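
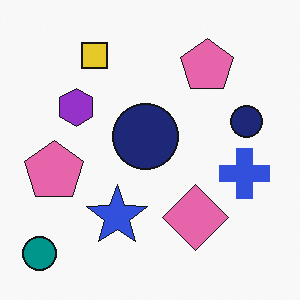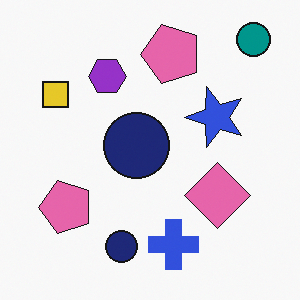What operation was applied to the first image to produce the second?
The second image is the first transposed (reflected across the top-left ↔ bottom-right diagonal).

Shapes have swapped their row and column positions — what was in the top-right is now in the bottom-left — a diagonal reflection.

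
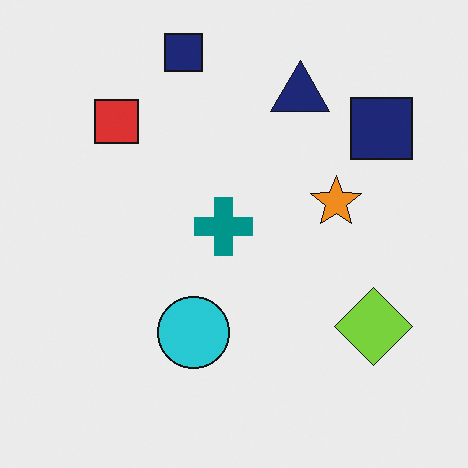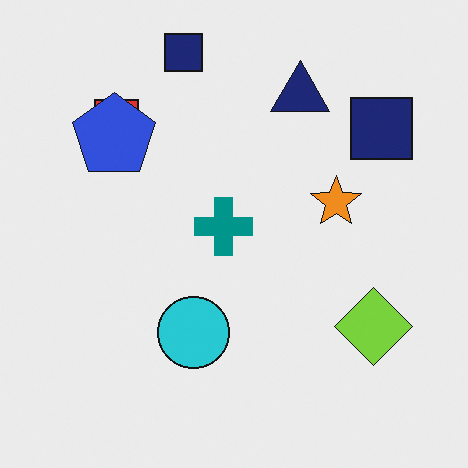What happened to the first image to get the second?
The second image is the first overlaid with an additional blue pentagon.

A blue pentagon appears in the second image that is absent from the first.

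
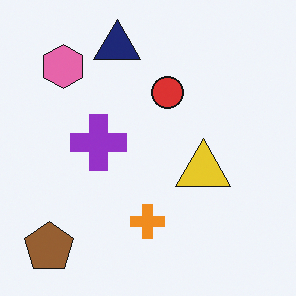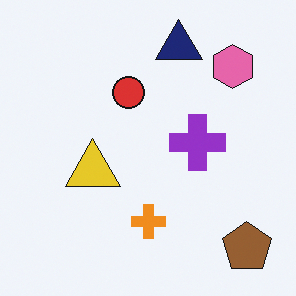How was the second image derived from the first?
Flipped horizontally (left ↔ right).

The brown pentagon is in the bottom-left of the first image and the bottom-right of the second — shapes on opposite sides of the vertical midline have swapped in a mirror flip.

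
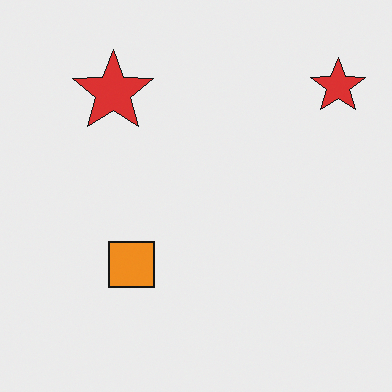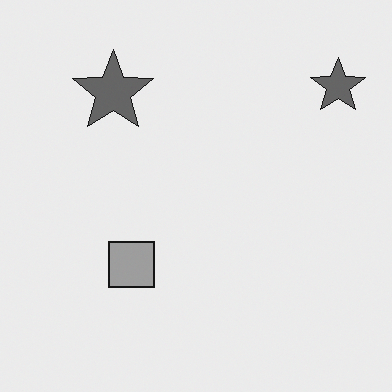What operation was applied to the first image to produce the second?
Converted to grayscale.

All color is removed — every shape is now a shade of grey.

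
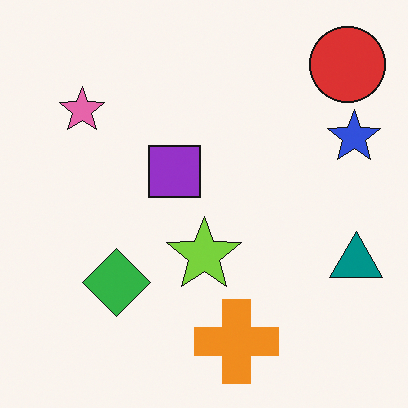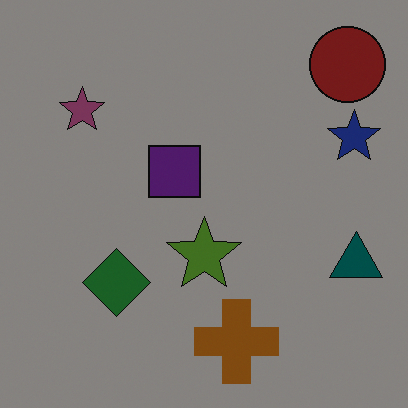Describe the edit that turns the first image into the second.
The image was substantially darkened.

Every pixel — background and shapes alike — is uniformly darkened.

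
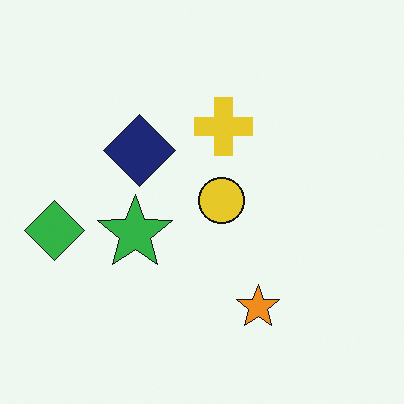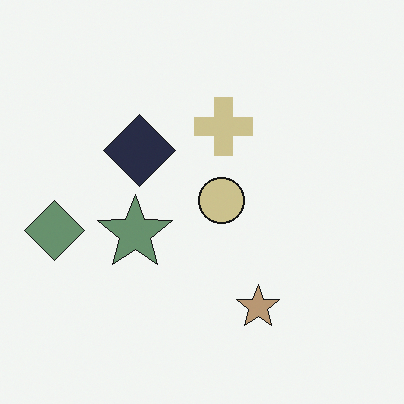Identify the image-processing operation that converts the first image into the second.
The transformation is: heavily desaturated.

All colors are more muted and greyish — a global saturation change.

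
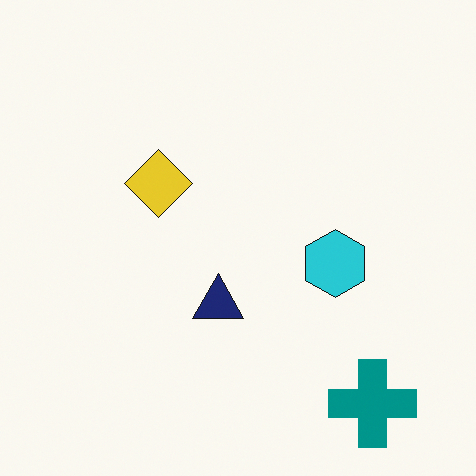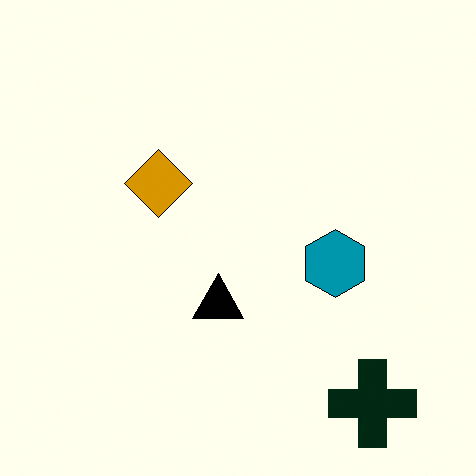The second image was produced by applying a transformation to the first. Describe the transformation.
This is the original image boosted in contrast.

Tones are pushed away from mid-grey across the whole image — a global contrast change.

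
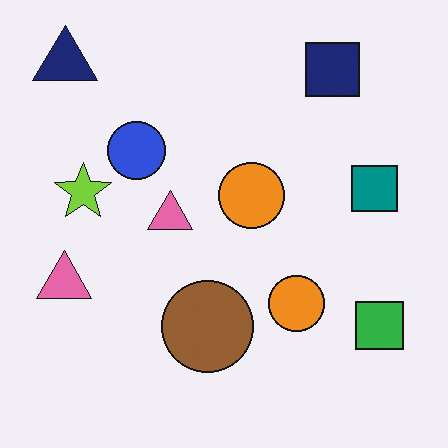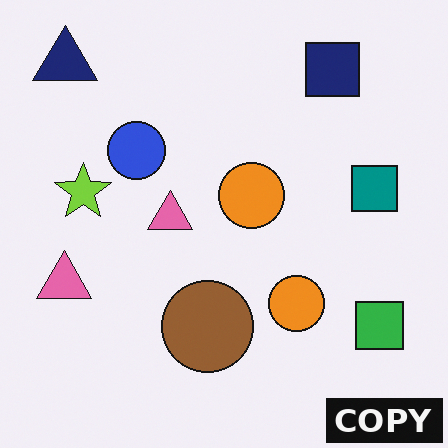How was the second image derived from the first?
The image was watermarked with the text "COPY" in the lower-right corner.

A dark label reading "COPY" appears in the lower-right corner.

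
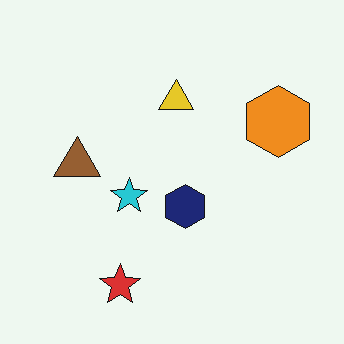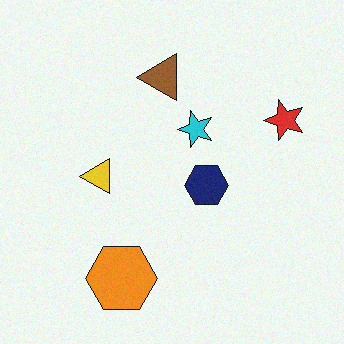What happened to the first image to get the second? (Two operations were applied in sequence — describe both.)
Degraded with subtle gaussian noise, then transposed (reflected across the top-left ↔ bottom-right diagonal).

Random speckle covers the whole image, including the flat background. Shapes have swapped their row and column positions — what was in the top-right is now in the bottom-left — a diagonal reflection.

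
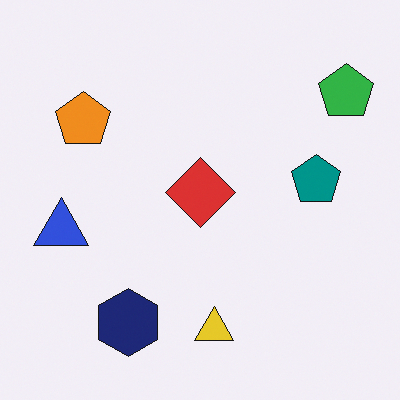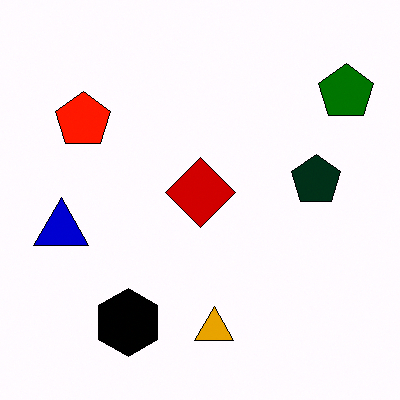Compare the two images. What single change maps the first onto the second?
The image was boosted in contrast.

Tones are pushed away from mid-grey across the whole image — a global contrast change.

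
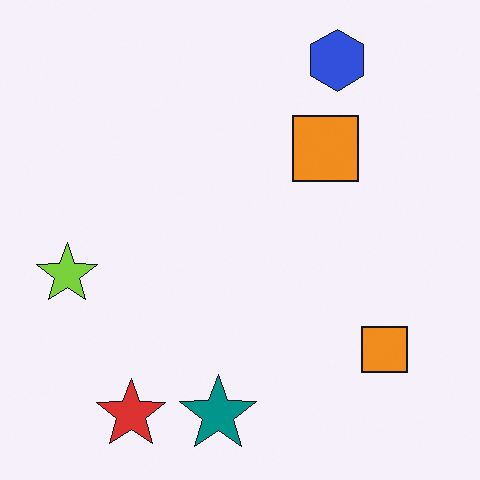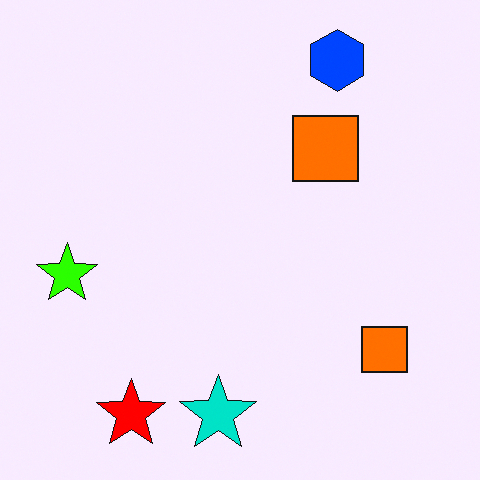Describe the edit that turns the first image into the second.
This is the original image made much more vivid (saturation change).

All colors are more vivid — a global saturation change.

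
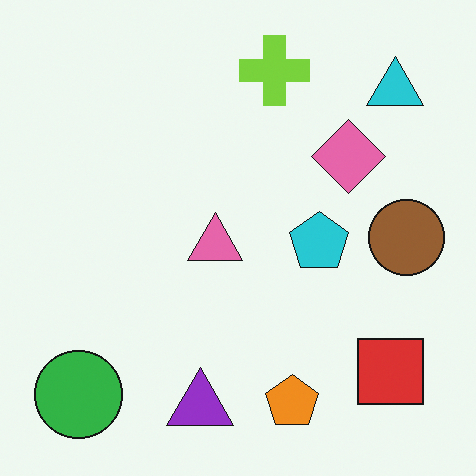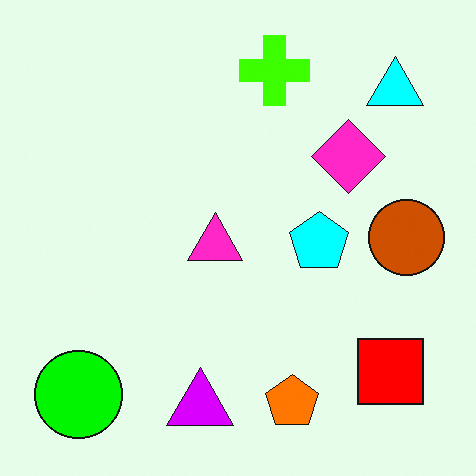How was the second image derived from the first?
It was made much more vivid (saturation change).

All colors are more vivid — a global saturation change.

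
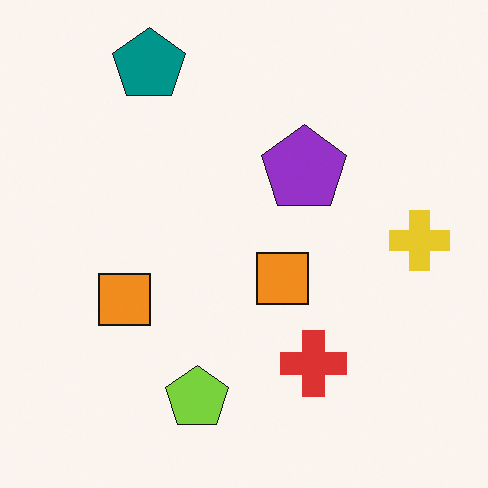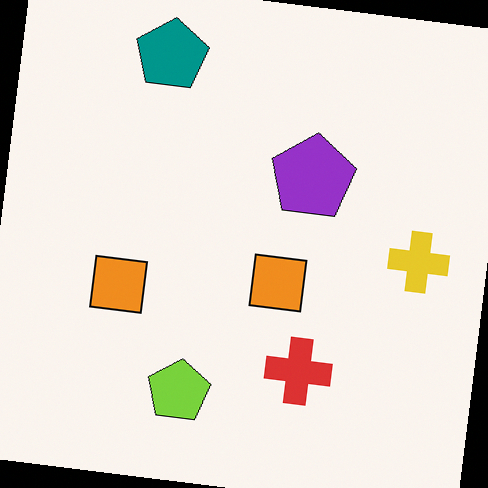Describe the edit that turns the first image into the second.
The transformation is: rotated clockwise by a few degrees.

Every shape is tilted by the same angle and the image corners show triangular fill wedges — a whole-image rotation by a non-right angle.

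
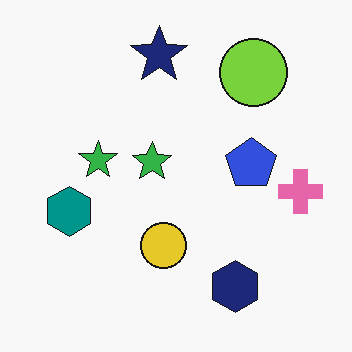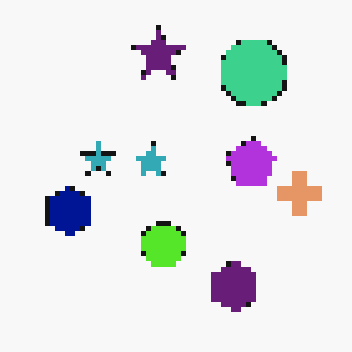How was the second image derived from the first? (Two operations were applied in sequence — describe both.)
Hue-shifted slightly, then lightly pixelated (a mild mosaic effect).

Every shape's color has rotated by the same amount around the hue wheel — a uniform hue shift. Shapes are reduced to large square blocks; fine edges and outlines are lost — a downscale-then-upscale (mosaic) effect.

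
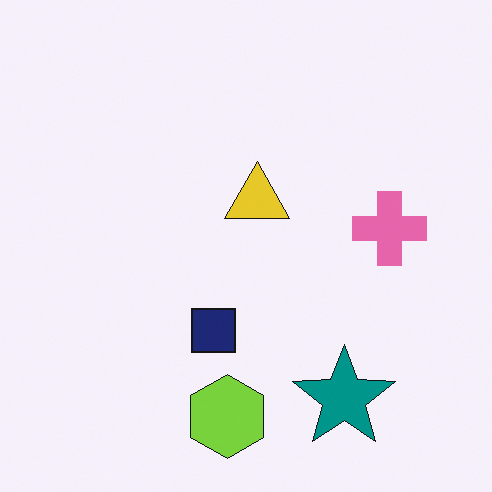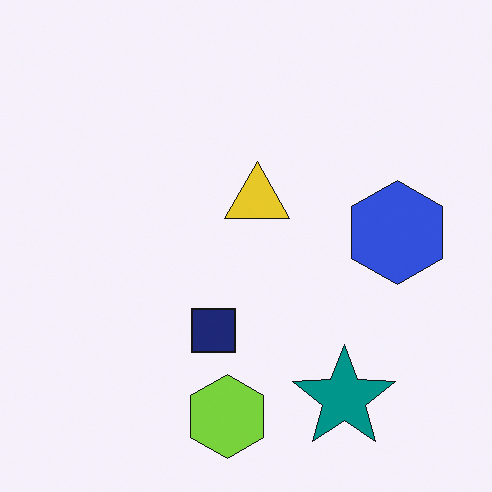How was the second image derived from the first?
It was overlaid with an additional blue hexagon.

A blue hexagon appears in the second image that is absent from the first.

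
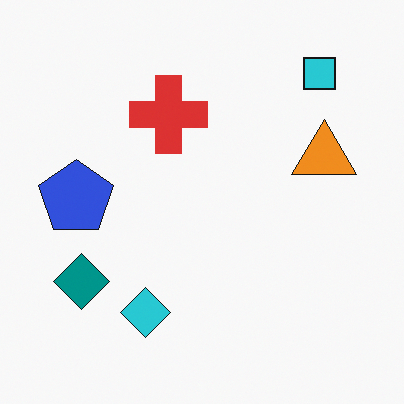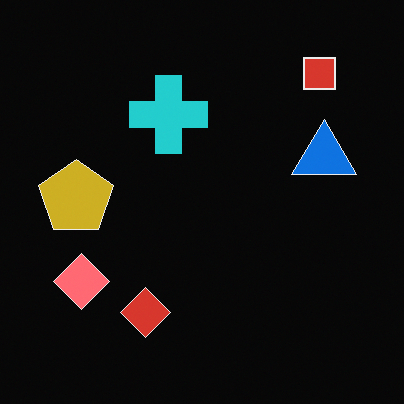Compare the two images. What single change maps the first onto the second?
The second image is the first color-inverted (negative).

The light background has become dark and every shape's color is its complement — a photographic negative.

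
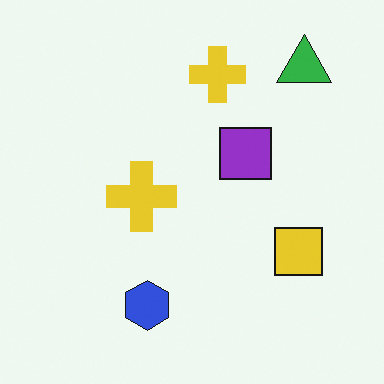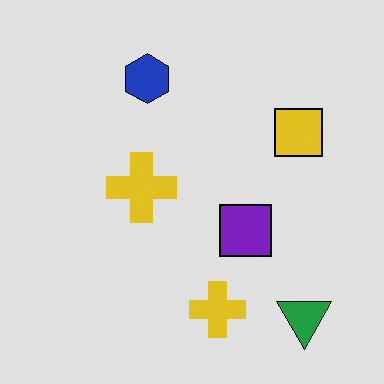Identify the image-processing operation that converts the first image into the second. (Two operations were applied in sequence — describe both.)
The transformation is: flipped vertically (top ↔ bottom), then moderately posterized.

The green triangle is in the top-right of the first image and the bottom-right of the second — shapes on opposite sides of the horizontal midline have swapped in a mirror flip. Each flat color has snapped to a coarser quantized level — most visibly, the near-white background has dropped to a flat grey.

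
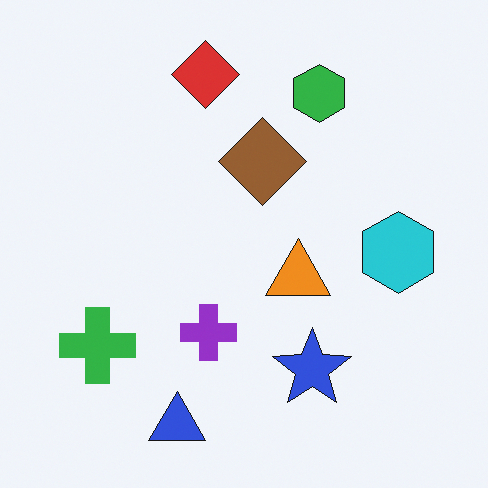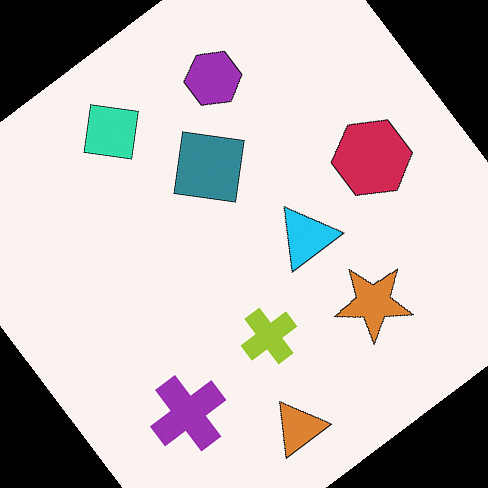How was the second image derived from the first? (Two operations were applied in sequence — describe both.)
Rotated counter-clockwise by a large amount — several tens of degrees, then hue-shifted by a large amount.

Every shape is tilted by the same angle and the image corners show triangular fill wedges — a whole-image rotation by a non-right angle. Every shape's color has rotated by the same amount around the hue wheel — a uniform hue shift.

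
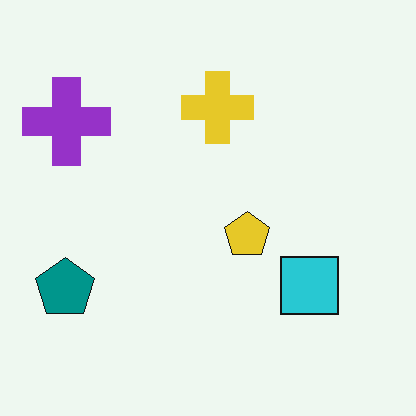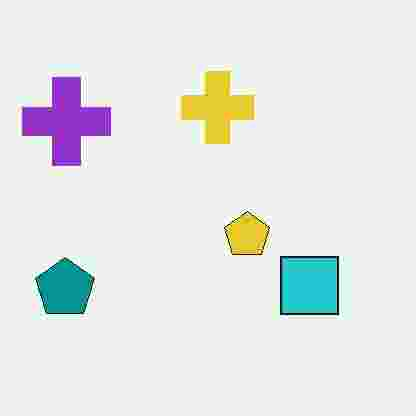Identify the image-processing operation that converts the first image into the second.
The transformation is: heavily JPEG-compressed with obvious blocking artifacts.

Blocky 8×8 compression artifacts appear around shape edges and the flat background shows ringing — characteristic JPEG degradation.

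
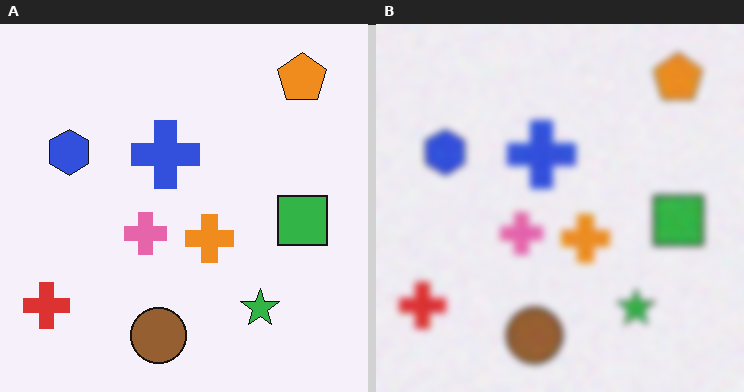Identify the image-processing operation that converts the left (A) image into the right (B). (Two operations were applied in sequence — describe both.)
The right (B) image is the left (A) degraded with moderate additive noise, then noticeably gaussian-blurred.

Random speckle covers the whole image, including the flat background. Shape edges and outlines are uniformly softened across the whole image.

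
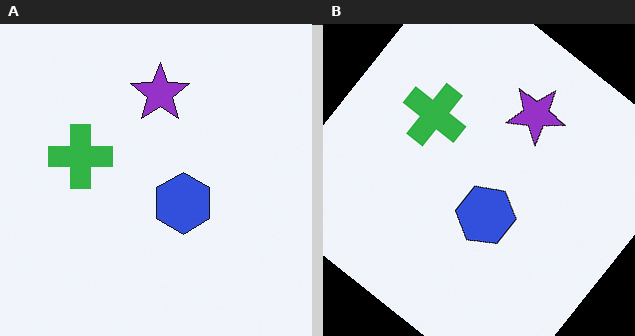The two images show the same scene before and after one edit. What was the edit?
It was rotated clockwise by a large amount — several tens of degrees.

Every shape is tilted by the same angle and the image corners show triangular fill wedges — a whole-image rotation by a non-right angle.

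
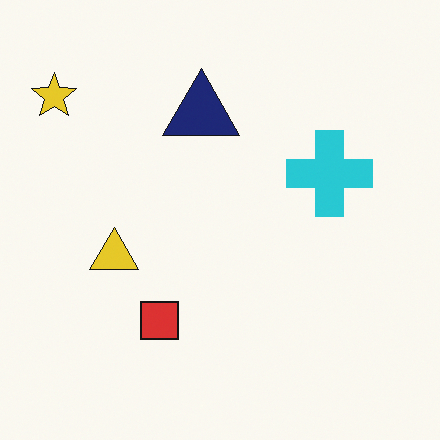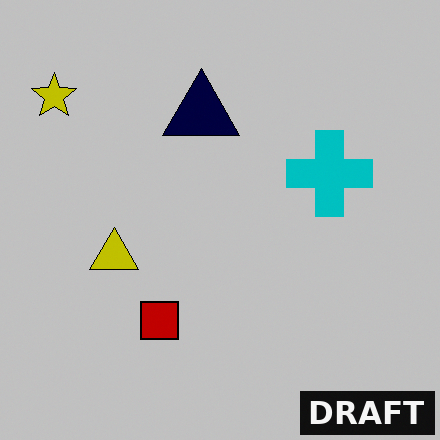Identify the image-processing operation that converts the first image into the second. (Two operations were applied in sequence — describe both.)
The second image is the first aggressively posterized, then watermarked with the text "DRAFT" in the lower-right corner.

Each flat color has snapped to a coarser quantized level — most visibly, the near-white background has dropped to a flat grey. A dark label reading "DRAFT" appears in the lower-right corner.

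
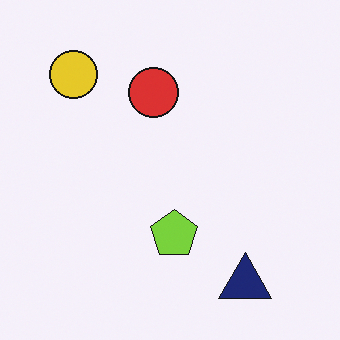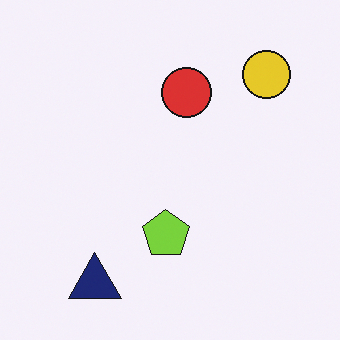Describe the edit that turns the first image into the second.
This is the original image flipped horizontally (left ↔ right).

The yellow circle is in the top-left of the first image and the top-right of the second — shapes on opposite sides of the vertical midline have swapped in a mirror flip.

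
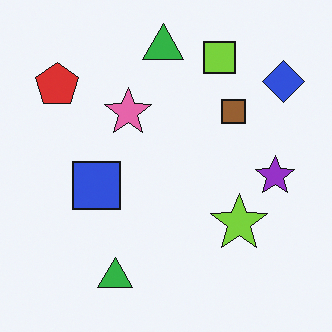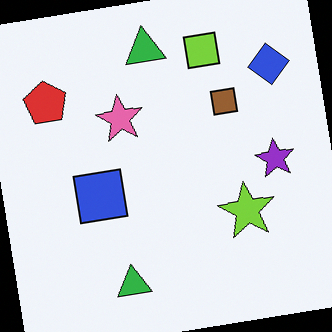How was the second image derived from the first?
The second image is the first rotated counter-clockwise by a small amount.

Every shape is tilted by the same angle and the image corners show triangular fill wedges — a whole-image rotation by a non-right angle.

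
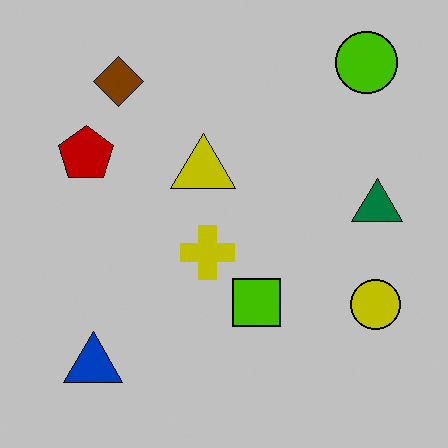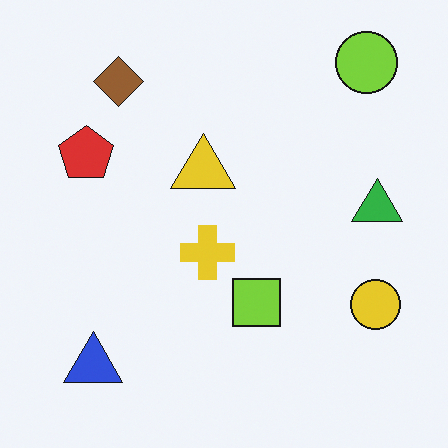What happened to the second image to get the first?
The first image is the second heavily posterized to just a handful of flat colors.

Each flat color has snapped to a coarser quantized level — most visibly, the near-white background has dropped to a flat grey.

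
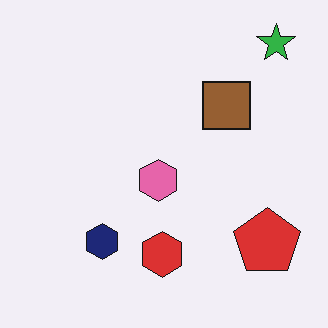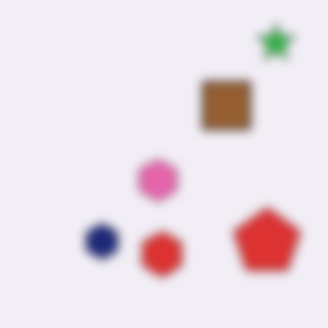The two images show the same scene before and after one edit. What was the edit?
This is the original image strongly gaussian-blurred.

Shape edges and outlines are uniformly softened across the whole image.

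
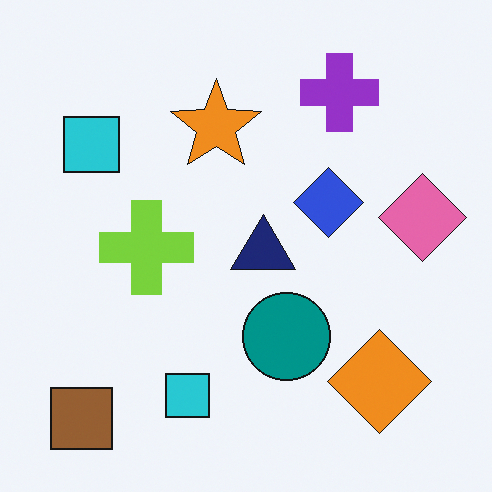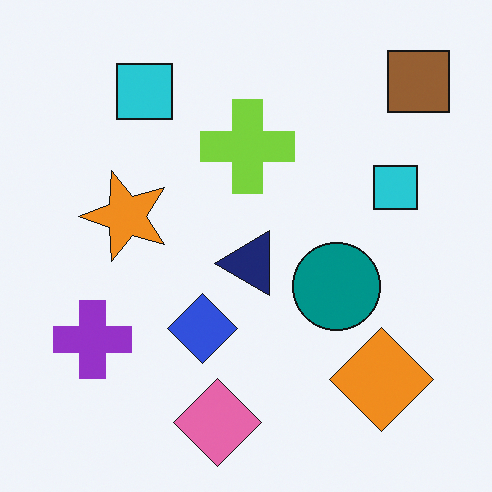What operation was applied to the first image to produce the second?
The image was transposed (reflected across the top-left ↔ bottom-right diagonal).

Shapes have swapped their row and column positions — what was in the top-right is now in the bottom-left — a diagonal reflection.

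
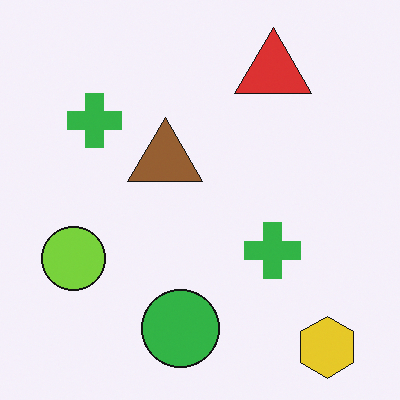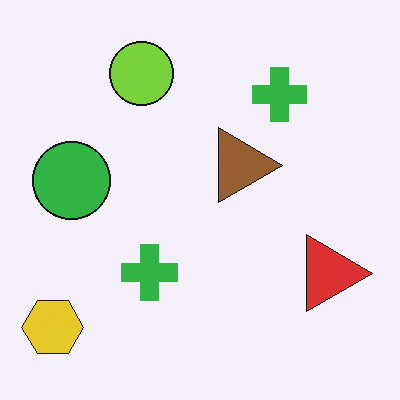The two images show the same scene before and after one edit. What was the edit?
The transformation is: rotated 90° clockwise.

The yellow hexagon sits in the bottom-right of the first image and the bottom-left of the second — consistent with a whole-image 90° clockwise rotation.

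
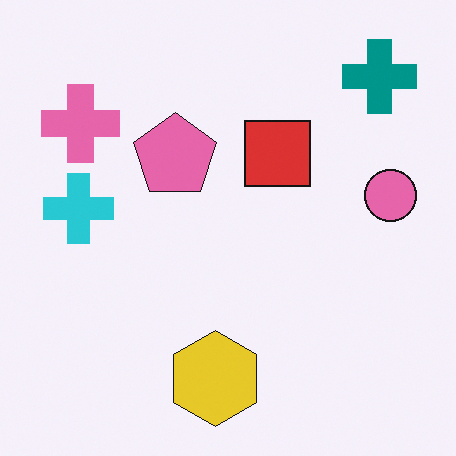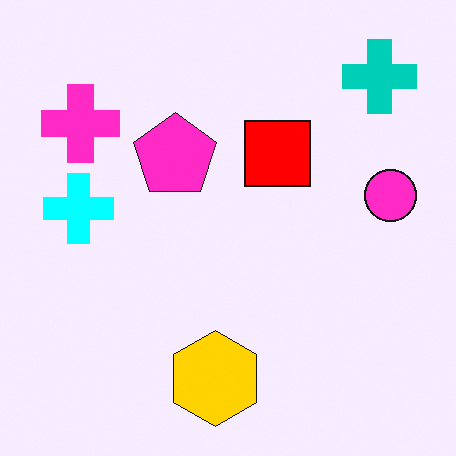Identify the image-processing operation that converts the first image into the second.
The second image is the first heavily oversaturated.

All colors are more vivid — a global saturation change.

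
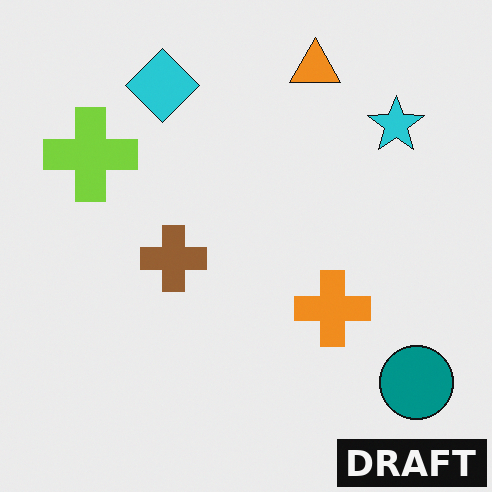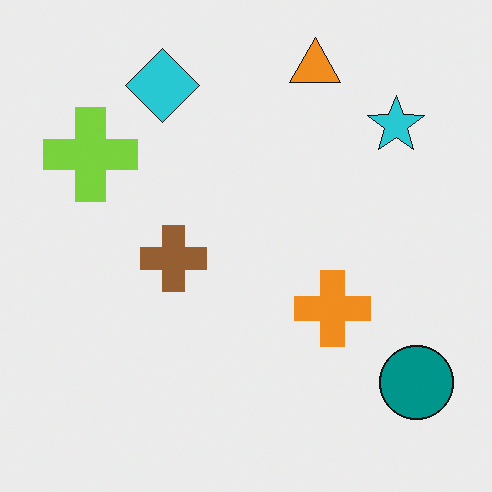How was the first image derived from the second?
It was watermarked with the text "DRAFT" in the lower-right corner.

A dark label reading "DRAFT" appears in the lower-right corner.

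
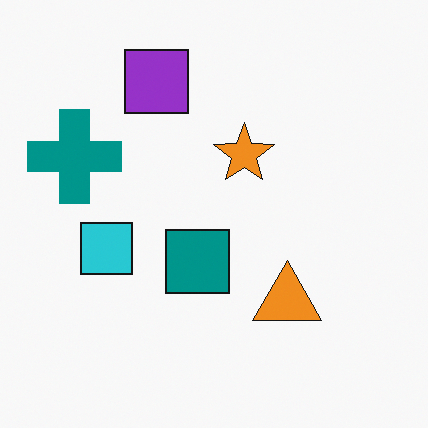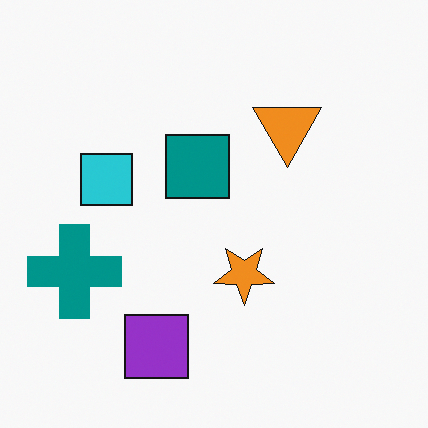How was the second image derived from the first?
It was flipped vertically (top ↔ bottom).

The purple square is in the top of the first image and the bottom of the second — shapes on opposite sides of the horizontal midline have swapped in a mirror flip.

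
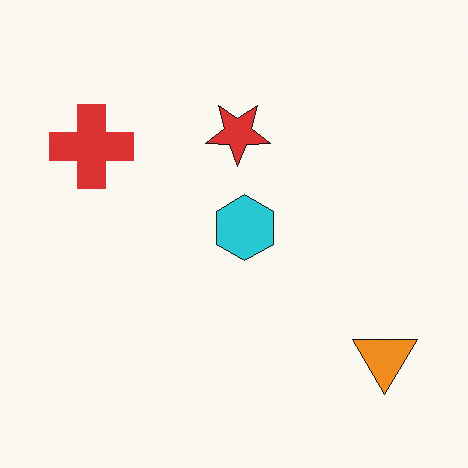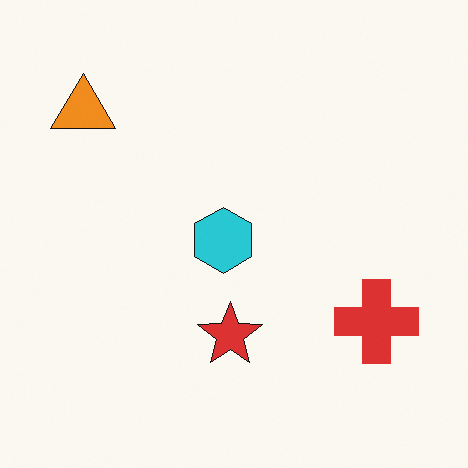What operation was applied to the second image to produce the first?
This is the original image rotated 180°.

The orange triangle sits in the top-left of the second image and the bottom-right of the first — consistent with a whole-image 180° rotation.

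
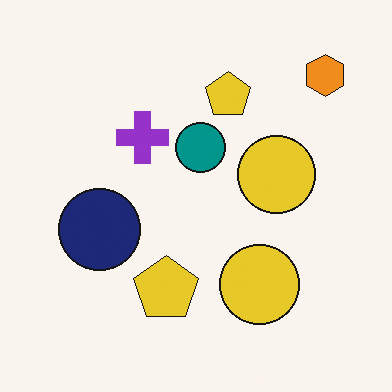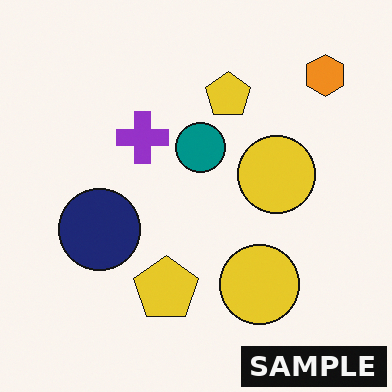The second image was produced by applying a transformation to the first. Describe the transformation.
The image was watermarked with the text "SAMPLE" in the lower-right corner.

A dark label reading "SAMPLE" appears in the lower-right corner.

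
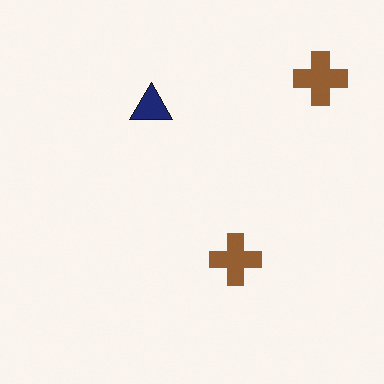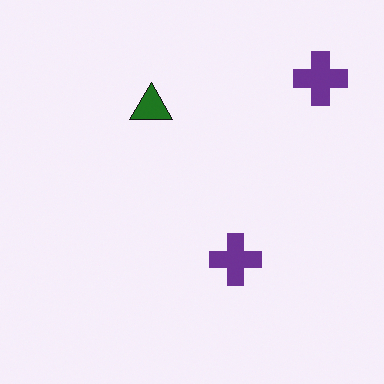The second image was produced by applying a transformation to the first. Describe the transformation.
The image was hue-shifted by a large amount.

Every shape's color has rotated by the same amount around the hue wheel — a uniform hue shift.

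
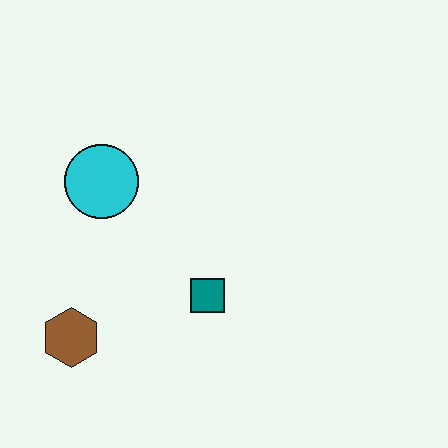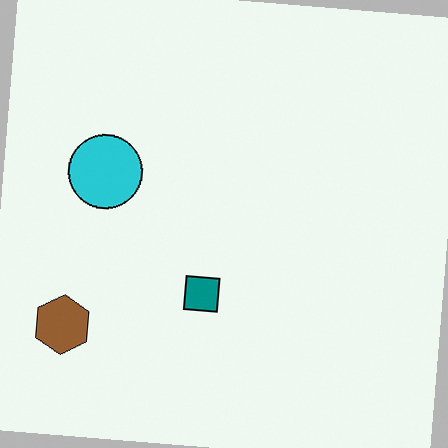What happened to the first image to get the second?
This is the original image rotated clockwise by a few degrees.

Every shape is tilted by the same angle and the image corners show triangular fill wedges — a whole-image rotation by a non-right angle.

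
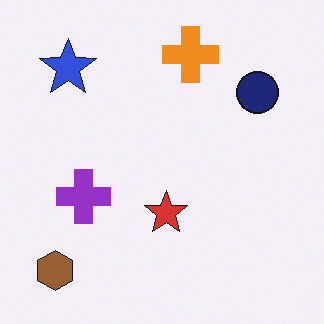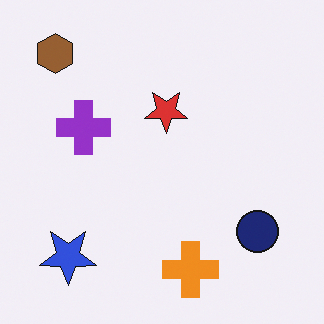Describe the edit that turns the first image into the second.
It was flipped vertically (top ↔ bottom).

The orange cross is in the top of the first image and the bottom of the second — shapes on opposite sides of the horizontal midline have swapped in a mirror flip.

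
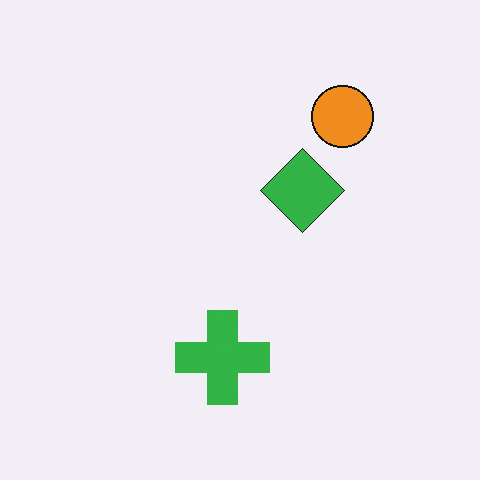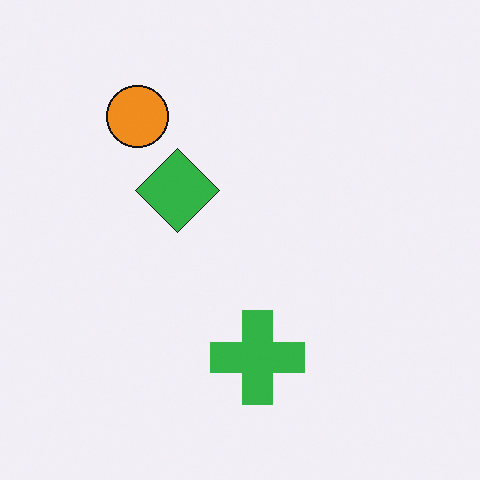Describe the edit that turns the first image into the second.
It was flipped horizontally (left ↔ right).

The orange circle is in the top-right of the first image and the top-left of the second — shapes on opposite sides of the vertical midline have swapped in a mirror flip.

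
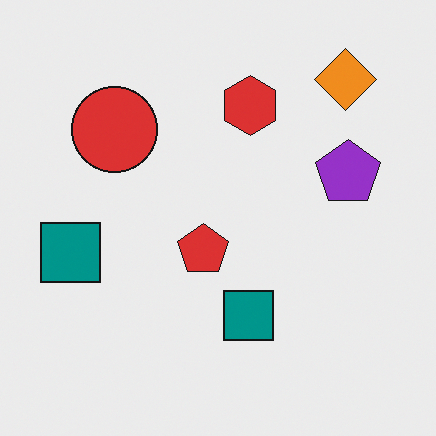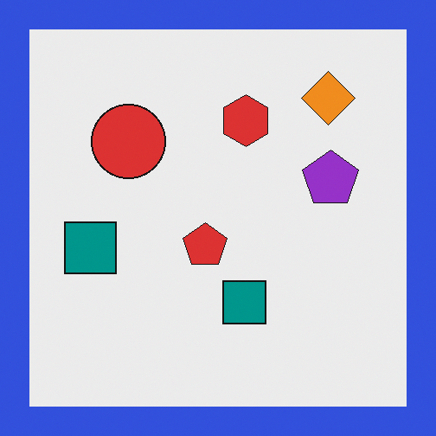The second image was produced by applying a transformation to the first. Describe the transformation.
The image was framed with a blue border.

A solid blue frame runs around the edge of the second image, with the content slightly shrunk inside it.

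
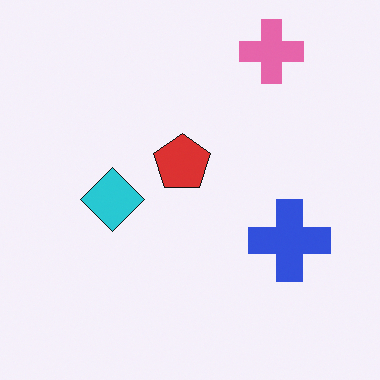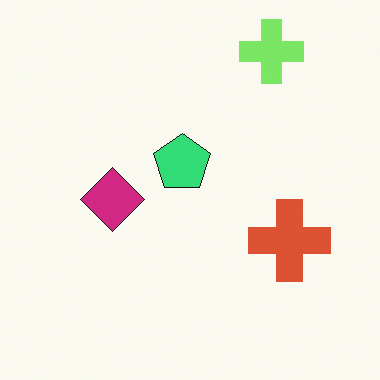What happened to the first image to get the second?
This is the original image hue-shifted by a moderate amount.

Every shape's color has rotated by the same amount around the hue wheel — a uniform hue shift.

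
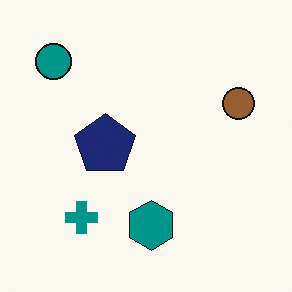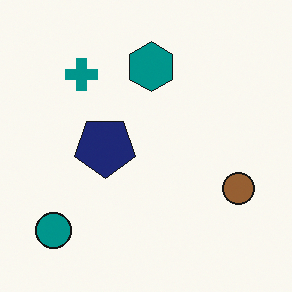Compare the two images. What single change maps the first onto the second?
The second image is the first flipped vertically (top ↔ bottom).

The teal circle is in the top-left of the first image and the bottom-left of the second — shapes on opposite sides of the horizontal midline have swapped in a mirror flip.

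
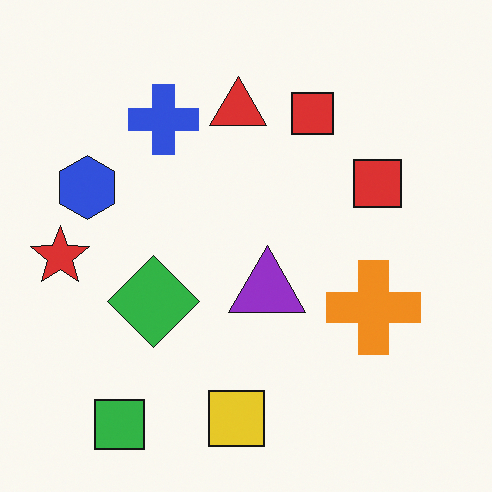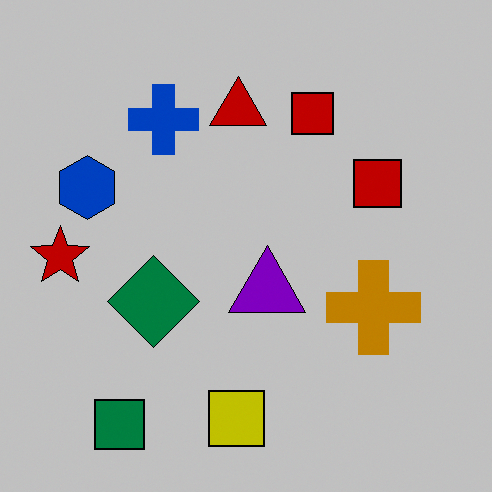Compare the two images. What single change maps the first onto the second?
The second image is the first heavily posterized to just a handful of flat colors.

Each flat color has snapped to a coarser quantized level — most visibly, the near-white background has dropped to a flat grey.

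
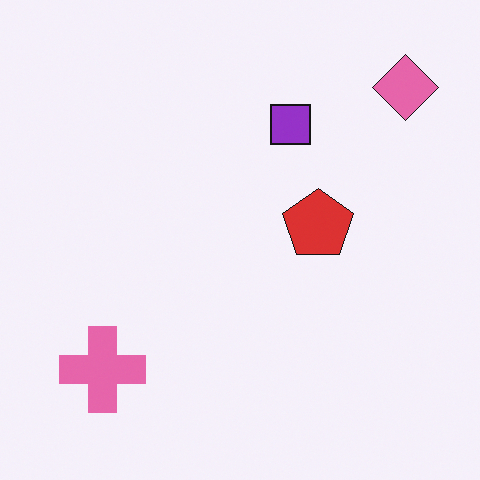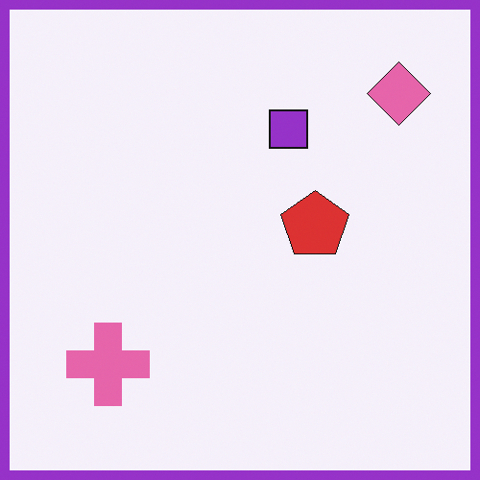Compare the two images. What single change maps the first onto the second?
The image was framed with a purple border.

A solid purple frame runs around the edge of the second image, with the content slightly shrunk inside it.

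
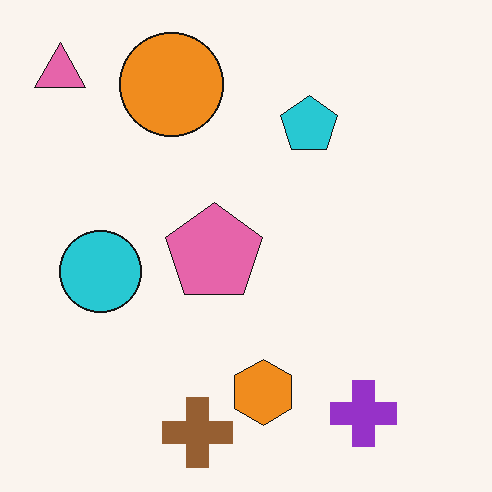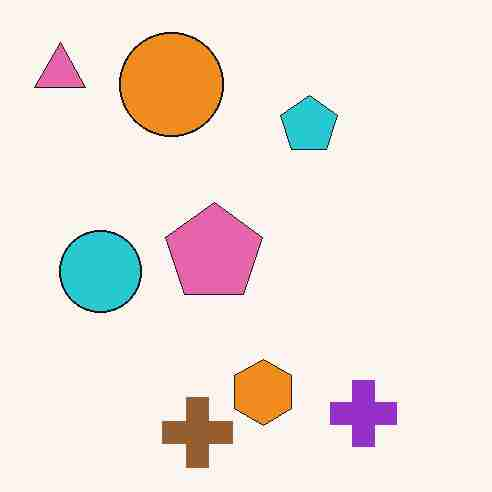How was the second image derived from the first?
It was heavily JPEG-compressed with obvious blocking artifacts.

Blocky 8×8 compression artifacts appear around shape edges and the flat background shows ringing — characteristic JPEG degradation.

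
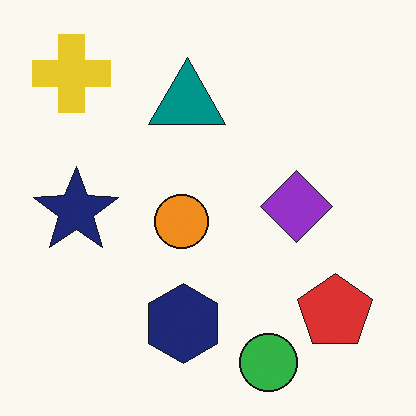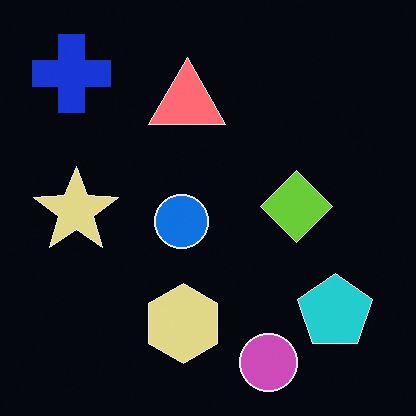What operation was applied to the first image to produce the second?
The image was color-inverted (negative).

The light background has become dark and every shape's color is its complement — a photographic negative.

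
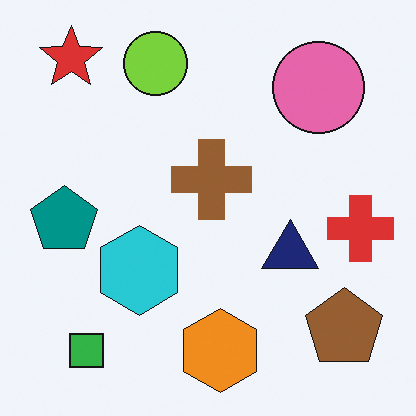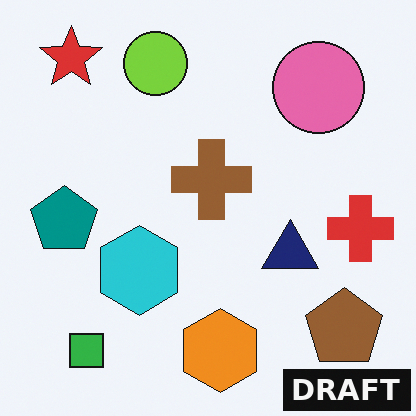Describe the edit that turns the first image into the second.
The transformation is: watermarked with the text "DRAFT" in the lower-right corner.

A dark label reading "DRAFT" appears in the lower-right corner.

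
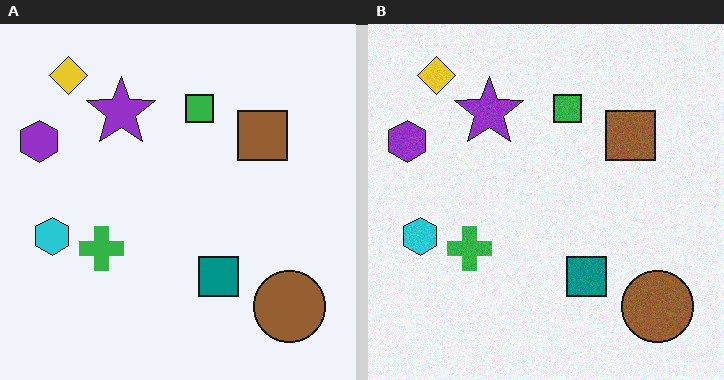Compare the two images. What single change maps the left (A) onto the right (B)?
Degraded with subtle gaussian noise.

Random speckle covers the whole image, including the flat background.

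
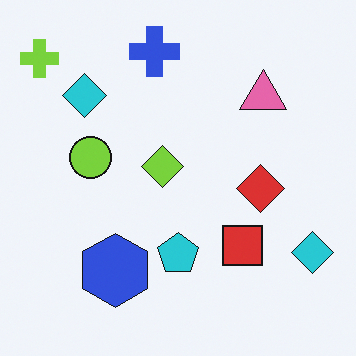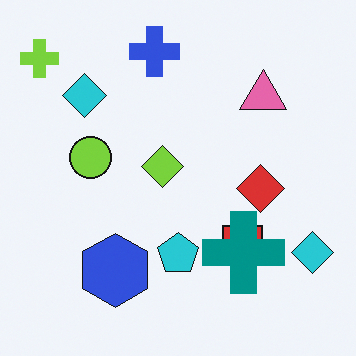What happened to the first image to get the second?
It was overlaid with an additional teal cross.

A teal cross appears in the second image that is absent from the first.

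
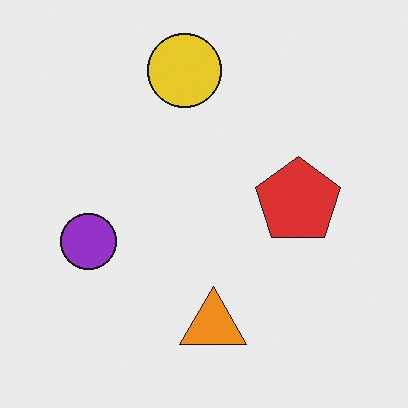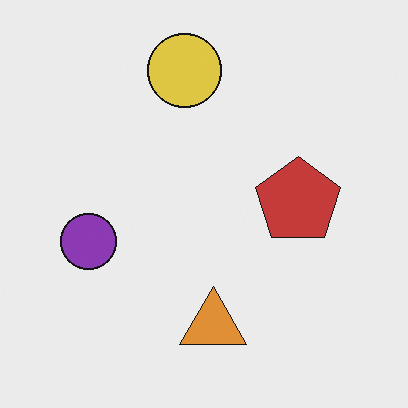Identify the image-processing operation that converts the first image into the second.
The image was slightly desaturated.

All colors are more muted and greyish — a global saturation change.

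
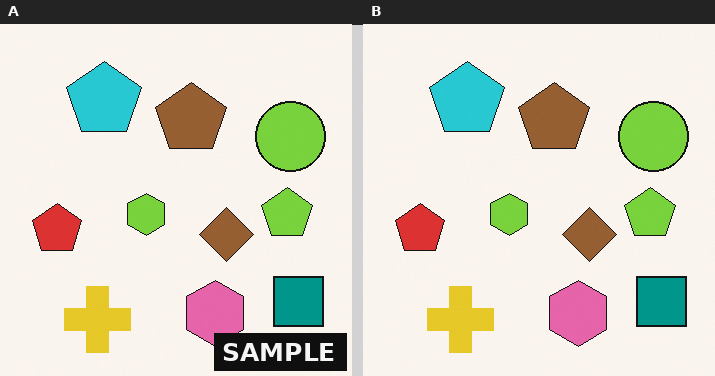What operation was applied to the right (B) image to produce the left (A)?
The image was watermarked with the text "SAMPLE" in the lower-right corner.

A dark label reading "SAMPLE" appears in the lower-right corner.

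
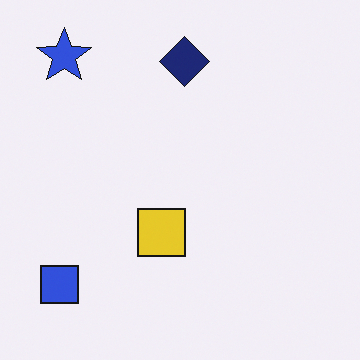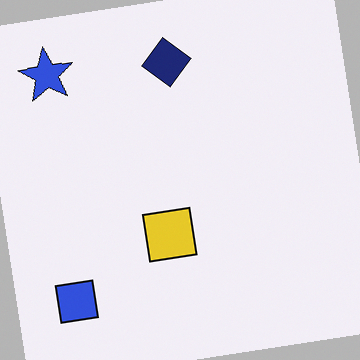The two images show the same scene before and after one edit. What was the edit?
This is the original image rotated counter-clockwise by a few degrees.

Every shape is tilted by the same angle and the image corners show triangular fill wedges — a whole-image rotation by a non-right angle.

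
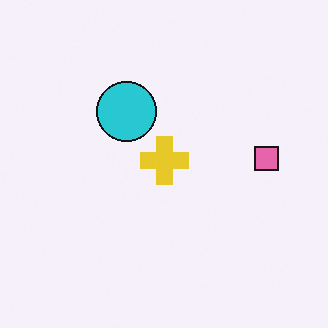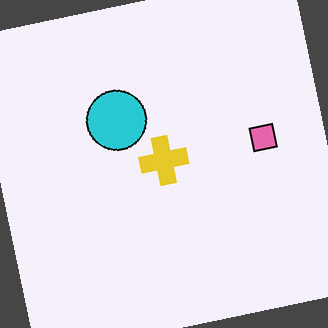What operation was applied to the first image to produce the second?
The transformation is: rotated counter-clockwise by a few degrees.

Every shape is tilted by the same angle and the image corners show triangular fill wedges — a whole-image rotation by a non-right angle.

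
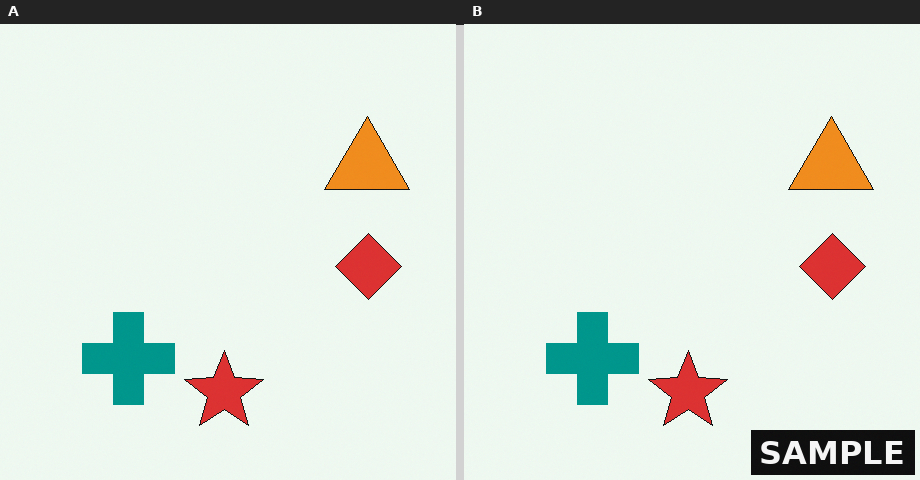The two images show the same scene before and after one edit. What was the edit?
The right (B) image is the left (A) watermarked with the text "SAMPLE" in the lower-right corner.

A dark label reading "SAMPLE" appears in the lower-right corner.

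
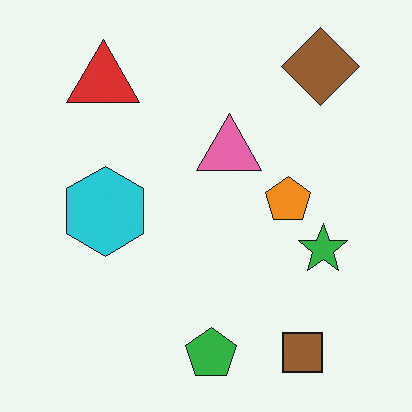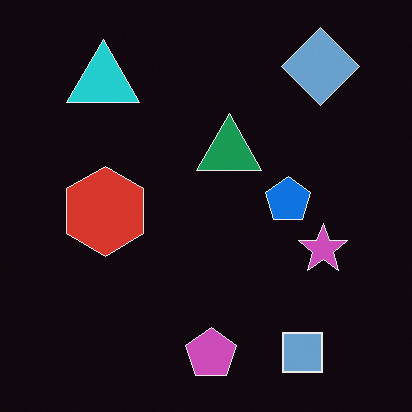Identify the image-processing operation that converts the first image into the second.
The second image is the first color-inverted (negative).

The light background has become dark and every shape's color is its complement — a photographic negative.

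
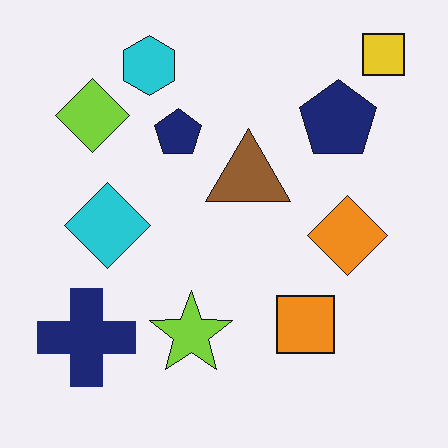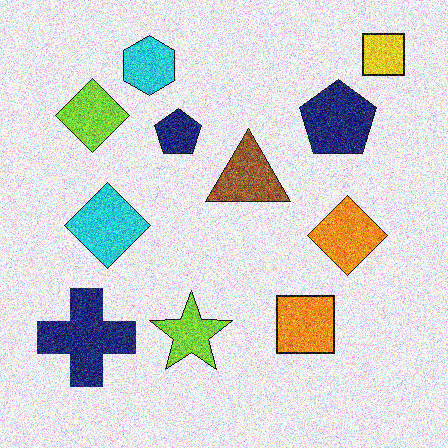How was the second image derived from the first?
The image was degraded with heavy additive noise.

Random speckle covers the whole image, including the flat background.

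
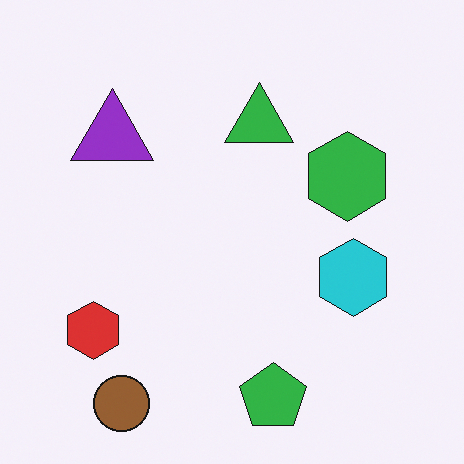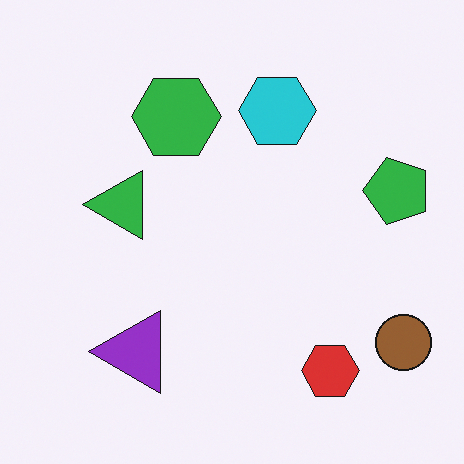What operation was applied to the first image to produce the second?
This is the original image rotated 90° counter-clockwise.

The brown circle sits in the bottom-left of the first image and the bottom-right of the second — consistent with a whole-image 90° counter-clockwise rotation.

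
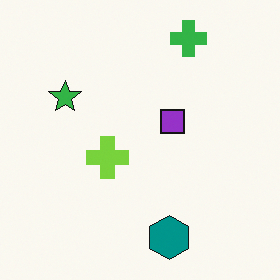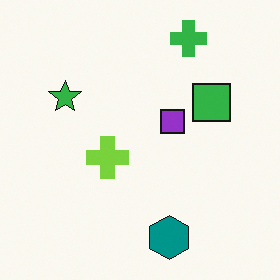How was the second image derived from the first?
It was overlaid with an additional green square.

A green square appears in the second image that is absent from the first.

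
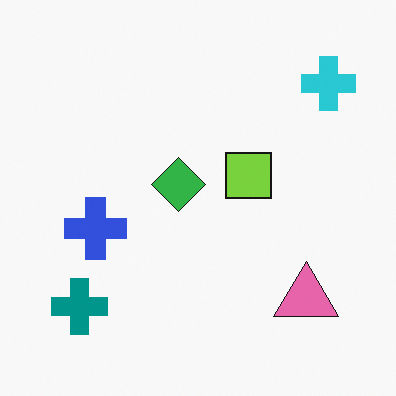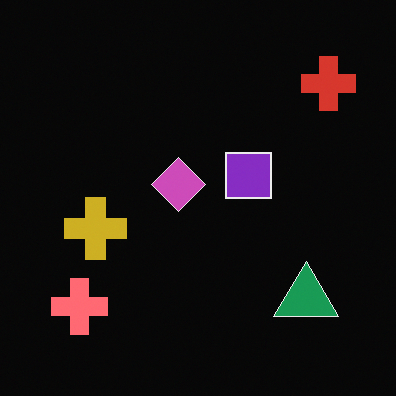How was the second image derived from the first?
This is the original image color-inverted (negative).

The light background has become dark and every shape's color is its complement — a photographic negative.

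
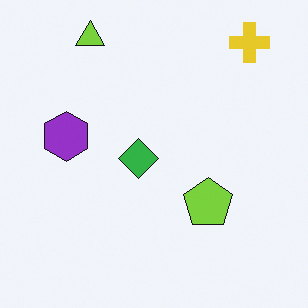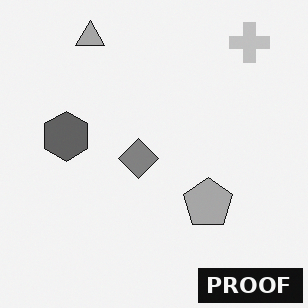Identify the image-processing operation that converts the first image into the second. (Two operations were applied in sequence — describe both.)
It was converted to grayscale, then watermarked with the text "PROOF" in the lower-right corner.

All color is removed — every shape is now a shade of grey. A dark label reading "PROOF" appears in the lower-right corner.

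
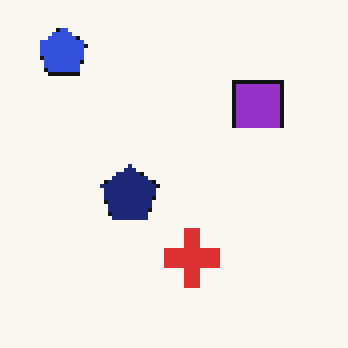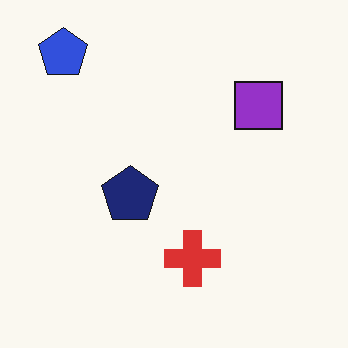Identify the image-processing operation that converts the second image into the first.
The image was lightly pixelated (a mild mosaic effect).

Shapes are reduced to large square blocks; fine edges and outlines are lost — a downscale-then-upscale (mosaic) effect.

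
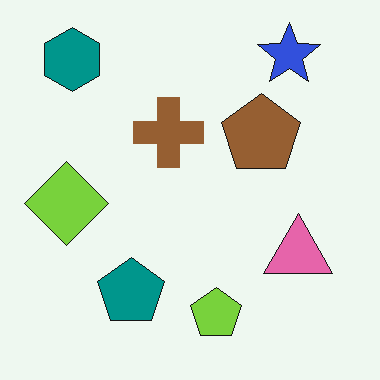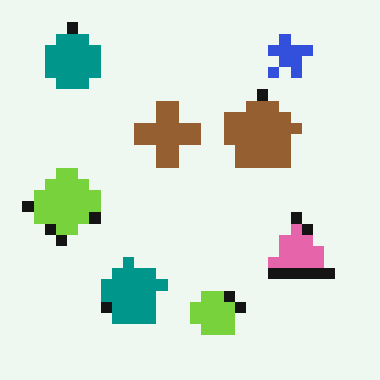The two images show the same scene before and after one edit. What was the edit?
The transformation is: heavily pixelated into large blocks.

Shapes are reduced to large square blocks; fine edges and outlines are lost — a downscale-then-upscale (mosaic) effect.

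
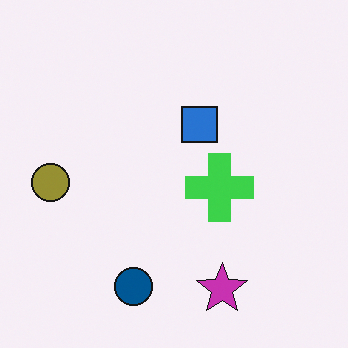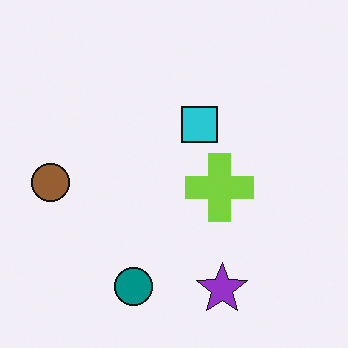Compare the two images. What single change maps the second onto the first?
This is the original image hue-shifted slightly.

Every shape's color has rotated by the same amount around the hue wheel — a uniform hue shift.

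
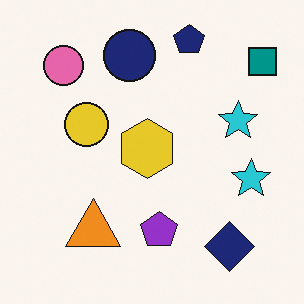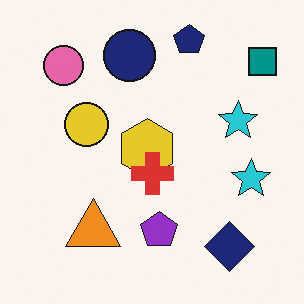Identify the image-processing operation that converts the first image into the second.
Overlaid with an additional red cross.

A red cross appears in the second image that is absent from the first.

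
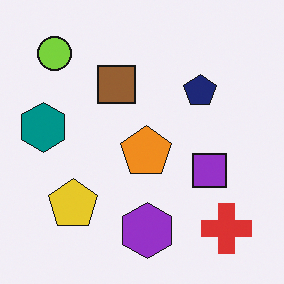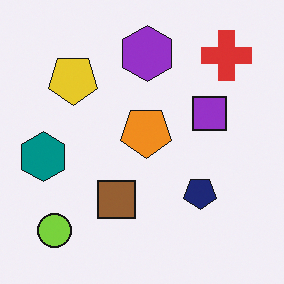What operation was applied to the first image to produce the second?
The image was flipped vertically (top ↔ bottom).

The lime circle is in the top-left of the first image and the bottom-left of the second — shapes on opposite sides of the horizontal midline have swapped in a mirror flip.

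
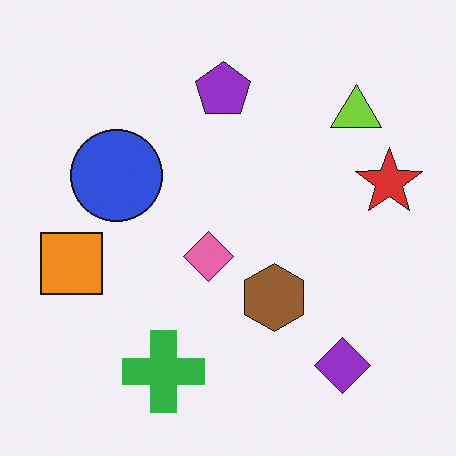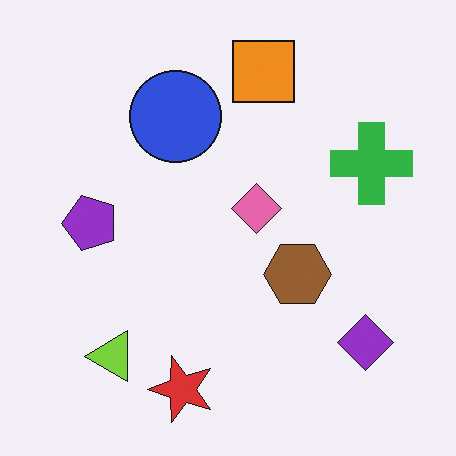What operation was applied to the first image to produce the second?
The second image is the first transposed (reflected across the top-left ↔ bottom-right diagonal).

Shapes have swapped their row and column positions — what was in the top-right is now in the bottom-left — a diagonal reflection.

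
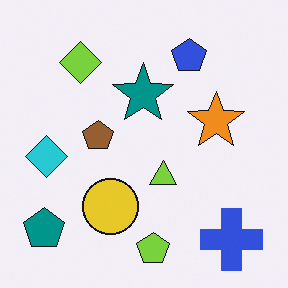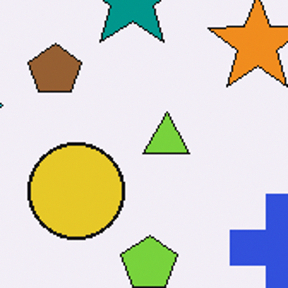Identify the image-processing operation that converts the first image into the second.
This is the original image cropped tightly and scaled back up.

The visible shapes are larger and the field of view is narrower; shapes near the original edges may be partly or wholly outside the frame — a crop-and-rescale.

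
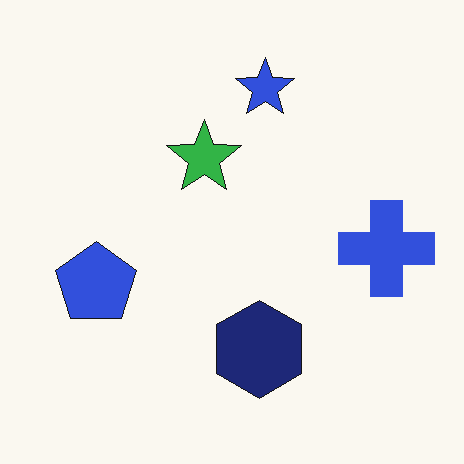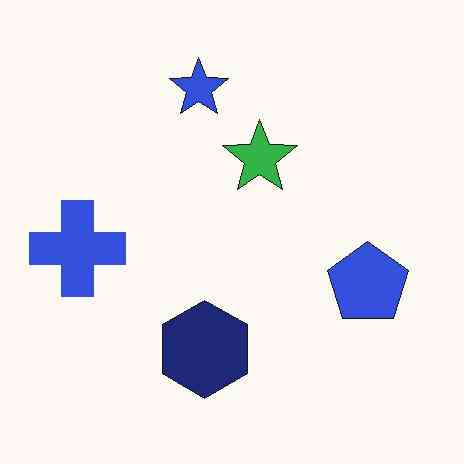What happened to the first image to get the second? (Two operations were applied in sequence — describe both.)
The transformation is: flipped horizontally (left ↔ right), then JPEG-compressed with visible artifacts.

The blue cross is in the right of the first image and the left of the second — shapes on opposite sides of the vertical midline have swapped in a mirror flip. Blocky 8×8 compression artifacts appear around shape edges and the flat background shows ringing — characteristic JPEG degradation.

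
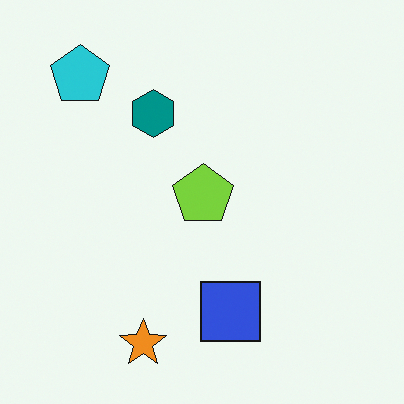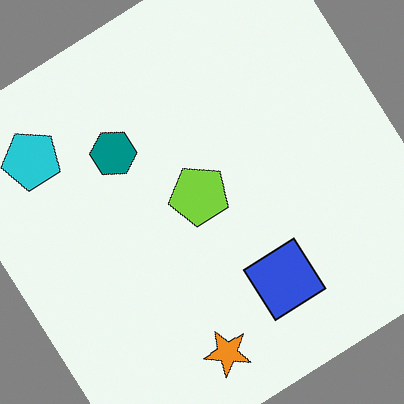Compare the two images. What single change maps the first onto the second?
The image was rotated counter-clockwise by a large amount — several tens of degrees.

Every shape is tilted by the same angle and the image corners show triangular fill wedges — a whole-image rotation by a non-right angle.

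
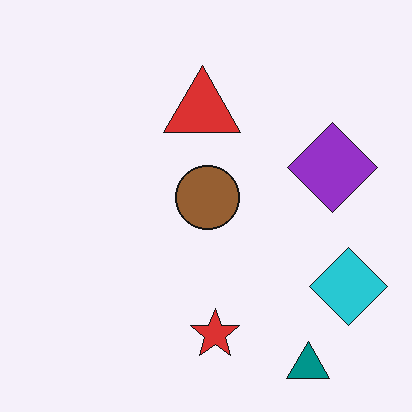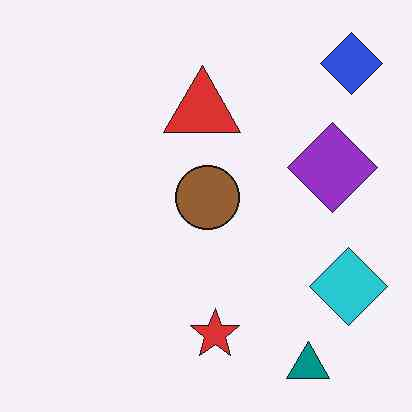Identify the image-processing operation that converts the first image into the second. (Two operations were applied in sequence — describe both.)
The second image is the first given moderate JPEG compression, then overlaid with an additional blue diamond.

Blocky 8×8 compression artifacts appear around shape edges and the flat background shows ringing — characteristic JPEG degradation. A blue diamond appears in the second image that is absent from the first.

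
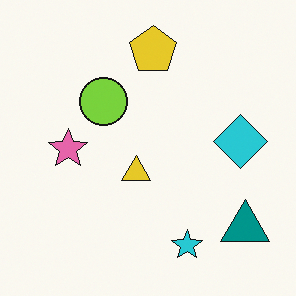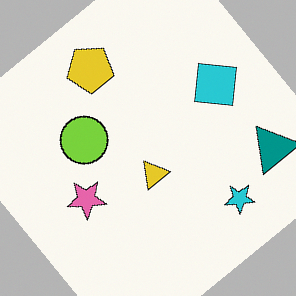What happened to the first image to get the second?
Rotated counter-clockwise by a large amount — several tens of degrees.

Every shape is tilted by the same angle and the image corners show triangular fill wedges — a whole-image rotation by a non-right angle.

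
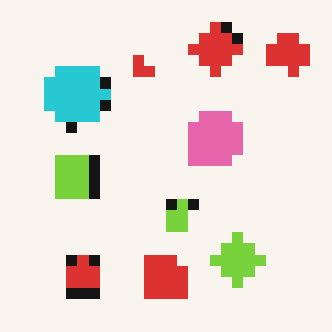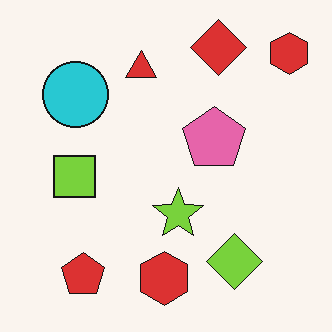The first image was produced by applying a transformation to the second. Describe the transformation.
This is the original image coarsely pixelated.

Shapes are reduced to large square blocks; fine edges and outlines are lost — a downscale-then-upscale (mosaic) effect.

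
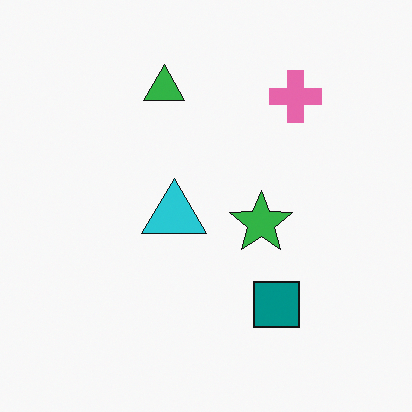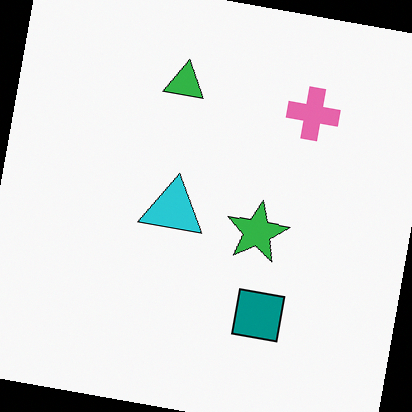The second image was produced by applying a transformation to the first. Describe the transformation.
The second image is the first rotated clockwise by a small amount.

Every shape is tilted by the same angle and the image corners show triangular fill wedges — a whole-image rotation by a non-right angle.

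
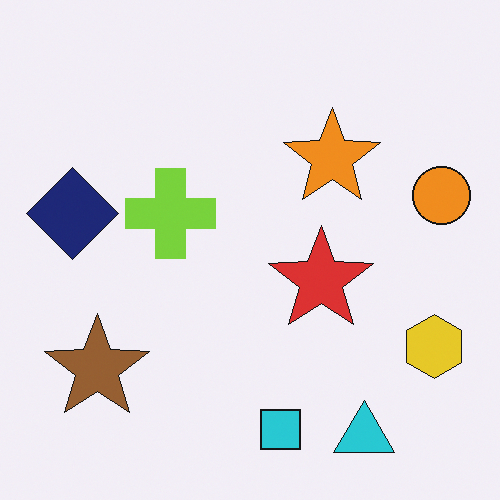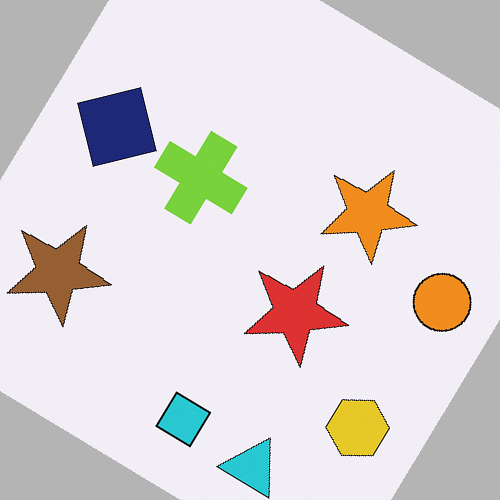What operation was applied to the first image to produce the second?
The transformation is: rotated clockwise by a large amount — several tens of degrees.

Every shape is tilted by the same angle and the image corners show triangular fill wedges — a whole-image rotation by a non-right angle.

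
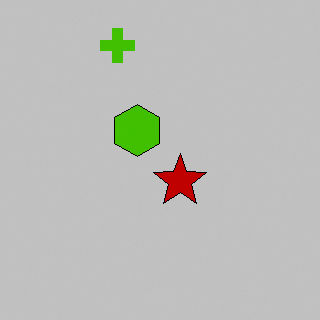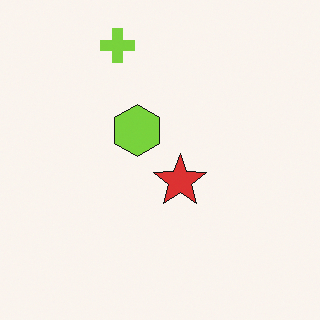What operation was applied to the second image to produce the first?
Heavily posterized to just a handful of flat colors.

Each flat color has snapped to a coarser quantized level — most visibly, the near-white background has dropped to a flat grey.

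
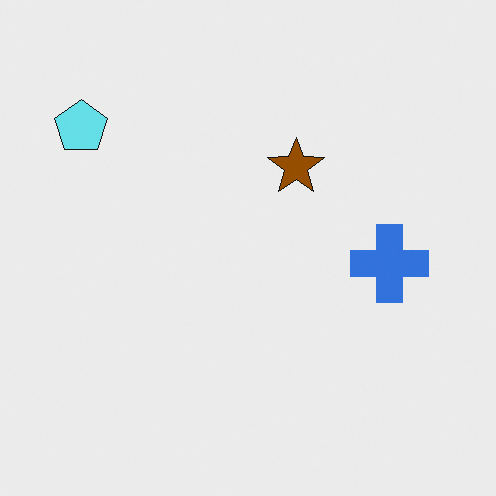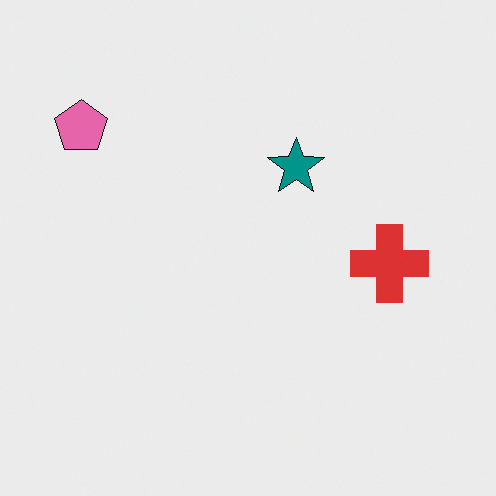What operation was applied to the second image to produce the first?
The first image is the second hue-shifted by a large amount.

Every shape's color has rotated by the same amount around the hue wheel — a uniform hue shift.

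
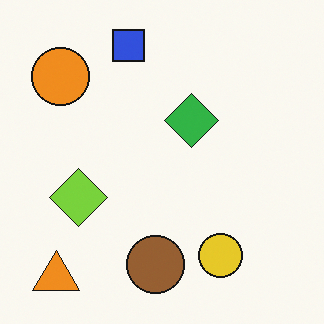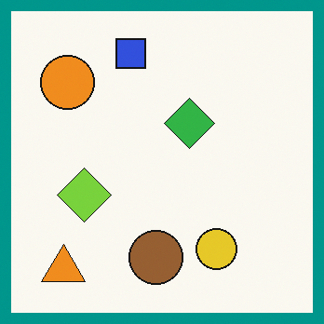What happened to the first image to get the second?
Framed with a teal border.

A solid teal frame runs around the edge of the second image, with the content slightly shrunk inside it.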